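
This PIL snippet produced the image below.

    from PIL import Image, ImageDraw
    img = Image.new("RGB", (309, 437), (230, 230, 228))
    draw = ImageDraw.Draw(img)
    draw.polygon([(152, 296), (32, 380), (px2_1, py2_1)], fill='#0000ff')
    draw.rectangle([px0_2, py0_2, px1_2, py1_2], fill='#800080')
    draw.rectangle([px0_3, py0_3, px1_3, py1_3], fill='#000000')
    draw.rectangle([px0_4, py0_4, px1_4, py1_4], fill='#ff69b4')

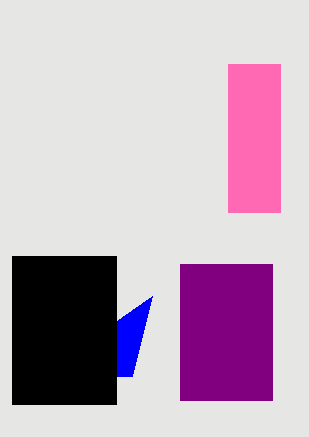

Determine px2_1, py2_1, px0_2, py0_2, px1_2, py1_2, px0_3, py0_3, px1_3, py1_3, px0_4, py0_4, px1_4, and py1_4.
px2_1 = 132, py2_1 = 376, px0_2 = 180, py0_2 = 264, px1_2 = 272, py1_2 = 400, px0_3 = 12, py0_3 = 256, px1_3 = 116, py1_3 = 404, px0_4 = 228, py0_4 = 64, px1_4 = 280, py1_4 = 212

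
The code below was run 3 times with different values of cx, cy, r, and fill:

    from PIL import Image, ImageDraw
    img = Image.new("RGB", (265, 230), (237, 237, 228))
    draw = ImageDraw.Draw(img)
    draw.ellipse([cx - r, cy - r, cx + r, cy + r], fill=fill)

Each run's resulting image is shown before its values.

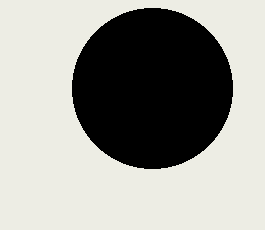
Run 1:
cx = 152; cy = 88; r = 80; fill = 'black'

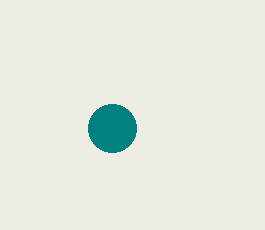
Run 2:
cx = 112
cy = 128
r = 24
fill = 'teal'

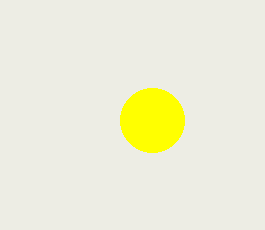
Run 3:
cx = 152
cy = 120
r = 32
fill = 'yellow'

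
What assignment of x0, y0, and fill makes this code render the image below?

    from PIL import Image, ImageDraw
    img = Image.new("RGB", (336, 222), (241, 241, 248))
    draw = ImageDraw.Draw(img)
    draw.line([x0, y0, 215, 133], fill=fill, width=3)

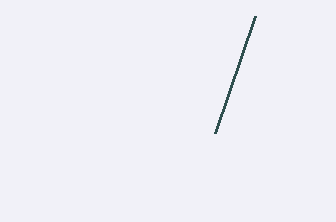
x0 = 255; y0 = 16; fill = 'darkslategray'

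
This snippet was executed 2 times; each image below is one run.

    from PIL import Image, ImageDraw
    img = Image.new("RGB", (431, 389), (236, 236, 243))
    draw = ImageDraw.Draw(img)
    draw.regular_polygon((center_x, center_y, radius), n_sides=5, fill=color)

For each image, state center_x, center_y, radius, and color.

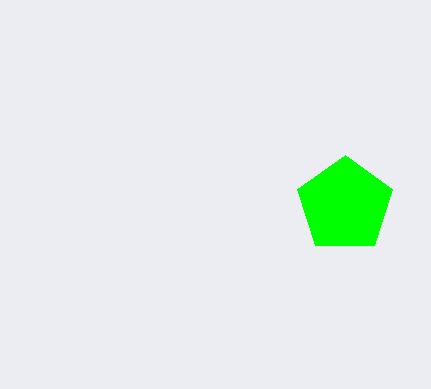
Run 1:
center_x = 345, center_y = 205, radius = 50, color = 'lime'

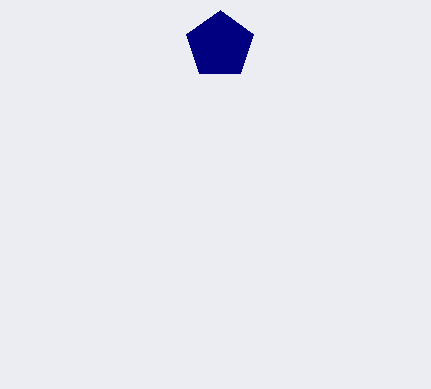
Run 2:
center_x = 220
center_y = 45
radius = 35
color = 'navy'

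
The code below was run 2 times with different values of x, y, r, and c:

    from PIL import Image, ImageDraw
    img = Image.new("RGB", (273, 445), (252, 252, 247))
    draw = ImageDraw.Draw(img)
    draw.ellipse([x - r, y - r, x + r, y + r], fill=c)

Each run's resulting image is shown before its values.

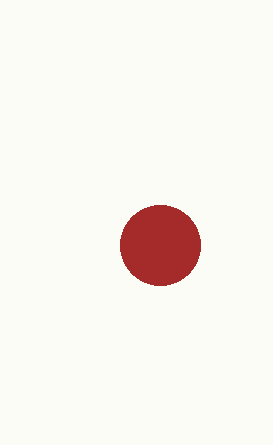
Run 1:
x = 160
y = 245
r = 40
c = 'brown'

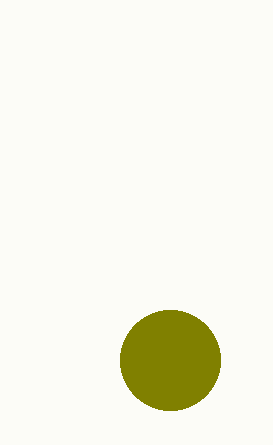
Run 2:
x = 170, y = 360, r = 50, c = 'olive'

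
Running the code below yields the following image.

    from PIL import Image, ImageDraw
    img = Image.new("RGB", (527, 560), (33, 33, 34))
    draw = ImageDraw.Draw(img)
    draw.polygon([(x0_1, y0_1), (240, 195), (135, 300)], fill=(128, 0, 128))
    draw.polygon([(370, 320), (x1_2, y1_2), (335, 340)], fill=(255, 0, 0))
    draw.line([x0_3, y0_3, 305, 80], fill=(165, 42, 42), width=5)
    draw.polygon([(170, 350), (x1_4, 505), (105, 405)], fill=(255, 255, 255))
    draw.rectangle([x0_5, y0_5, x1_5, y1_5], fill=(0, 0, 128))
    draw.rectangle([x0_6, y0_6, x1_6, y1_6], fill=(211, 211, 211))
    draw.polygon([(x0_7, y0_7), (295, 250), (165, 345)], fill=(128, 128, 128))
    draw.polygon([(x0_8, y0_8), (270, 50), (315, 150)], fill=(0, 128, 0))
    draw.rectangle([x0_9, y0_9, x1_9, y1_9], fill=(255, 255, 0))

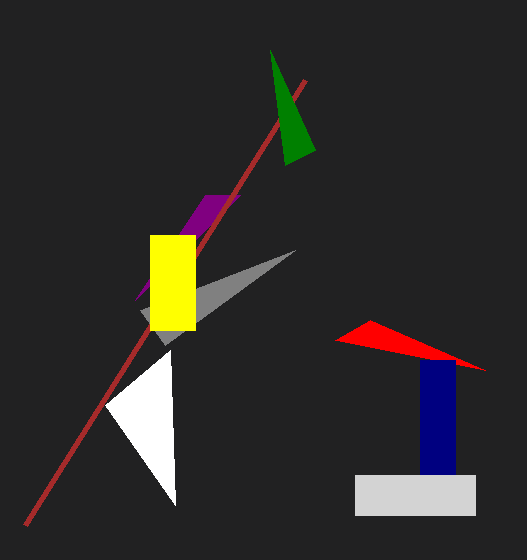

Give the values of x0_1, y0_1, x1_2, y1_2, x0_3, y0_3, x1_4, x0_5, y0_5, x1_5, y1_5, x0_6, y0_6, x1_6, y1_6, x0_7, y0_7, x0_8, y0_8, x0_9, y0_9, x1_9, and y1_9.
x0_1 = 205
y0_1 = 195
x1_2 = 485
y1_2 = 370
x0_3 = 25
y0_3 = 525
x1_4 = 175
x0_5 = 420
y0_5 = 360
x1_5 = 455
y1_5 = 475
x0_6 = 355
y0_6 = 475
x1_6 = 475
y1_6 = 515
x0_7 = 140
y0_7 = 310
x0_8 = 285
y0_8 = 165
x0_9 = 150
y0_9 = 235
x1_9 = 195
y1_9 = 330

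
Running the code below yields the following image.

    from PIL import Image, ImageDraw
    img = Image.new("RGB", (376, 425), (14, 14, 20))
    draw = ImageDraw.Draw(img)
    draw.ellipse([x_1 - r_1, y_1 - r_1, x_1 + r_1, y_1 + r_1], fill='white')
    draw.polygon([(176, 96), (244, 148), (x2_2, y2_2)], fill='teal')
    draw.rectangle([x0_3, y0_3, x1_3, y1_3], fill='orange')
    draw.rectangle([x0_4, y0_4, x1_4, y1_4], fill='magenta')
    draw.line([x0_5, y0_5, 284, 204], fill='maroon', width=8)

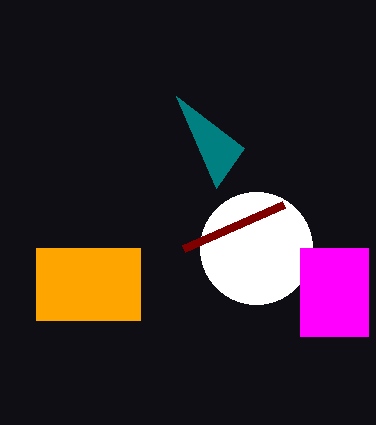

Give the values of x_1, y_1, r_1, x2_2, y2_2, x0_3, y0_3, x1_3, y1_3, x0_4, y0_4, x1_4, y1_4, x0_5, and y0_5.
x_1 = 256, y_1 = 248, r_1 = 56, x2_2 = 216, y2_2 = 188, x0_3 = 36, y0_3 = 248, x1_3 = 140, y1_3 = 320, x0_4 = 300, y0_4 = 248, x1_4 = 368, y1_4 = 336, x0_5 = 184, y0_5 = 248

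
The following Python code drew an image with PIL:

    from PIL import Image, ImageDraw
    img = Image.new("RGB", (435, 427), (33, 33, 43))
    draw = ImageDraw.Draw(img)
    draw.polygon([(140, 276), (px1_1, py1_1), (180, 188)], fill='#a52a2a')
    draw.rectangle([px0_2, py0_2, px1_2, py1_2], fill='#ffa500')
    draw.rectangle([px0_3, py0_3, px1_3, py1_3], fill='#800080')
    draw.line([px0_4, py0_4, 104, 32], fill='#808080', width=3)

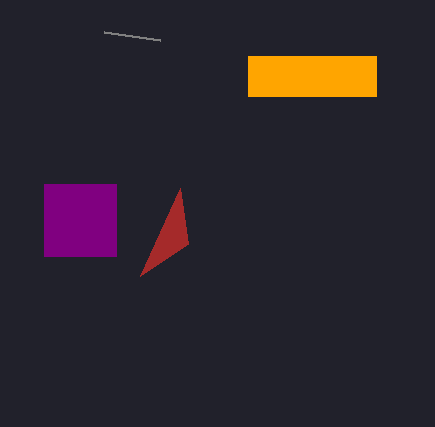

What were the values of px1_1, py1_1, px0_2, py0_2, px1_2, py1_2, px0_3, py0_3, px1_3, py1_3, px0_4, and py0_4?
px1_1 = 188
py1_1 = 244
px0_2 = 248
py0_2 = 56
px1_2 = 376
py1_2 = 96
px0_3 = 44
py0_3 = 184
px1_3 = 116
py1_3 = 256
px0_4 = 160
py0_4 = 40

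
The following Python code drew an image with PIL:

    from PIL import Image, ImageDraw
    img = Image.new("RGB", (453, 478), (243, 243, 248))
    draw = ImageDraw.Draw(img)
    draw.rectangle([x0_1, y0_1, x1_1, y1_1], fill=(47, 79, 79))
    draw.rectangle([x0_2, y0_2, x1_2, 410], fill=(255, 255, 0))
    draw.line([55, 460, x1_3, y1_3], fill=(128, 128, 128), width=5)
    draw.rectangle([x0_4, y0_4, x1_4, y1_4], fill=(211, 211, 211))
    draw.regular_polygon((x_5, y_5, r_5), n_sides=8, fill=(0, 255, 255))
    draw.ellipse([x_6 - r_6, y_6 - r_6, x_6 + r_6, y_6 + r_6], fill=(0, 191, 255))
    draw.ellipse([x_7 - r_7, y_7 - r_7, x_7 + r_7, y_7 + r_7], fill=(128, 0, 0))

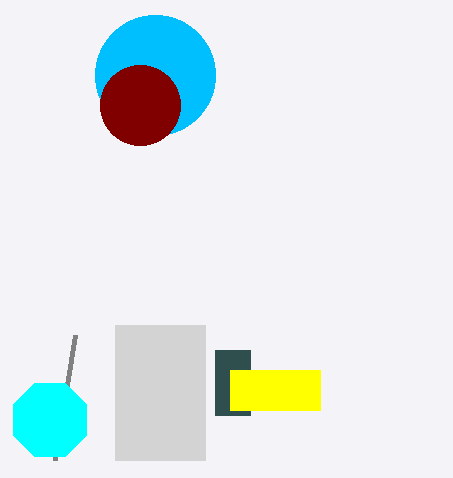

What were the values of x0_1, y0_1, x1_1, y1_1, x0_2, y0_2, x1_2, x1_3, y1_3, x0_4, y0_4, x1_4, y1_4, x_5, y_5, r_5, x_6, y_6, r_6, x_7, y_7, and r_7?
x0_1 = 215
y0_1 = 350
x1_1 = 250
y1_1 = 415
x0_2 = 230
y0_2 = 370
x1_2 = 320
x1_3 = 75
y1_3 = 335
x0_4 = 115
y0_4 = 325
x1_4 = 205
y1_4 = 460
x_5 = 50
y_5 = 420
r_5 = 40
x_6 = 155
y_6 = 75
r_6 = 60
x_7 = 140
y_7 = 105
r_7 = 40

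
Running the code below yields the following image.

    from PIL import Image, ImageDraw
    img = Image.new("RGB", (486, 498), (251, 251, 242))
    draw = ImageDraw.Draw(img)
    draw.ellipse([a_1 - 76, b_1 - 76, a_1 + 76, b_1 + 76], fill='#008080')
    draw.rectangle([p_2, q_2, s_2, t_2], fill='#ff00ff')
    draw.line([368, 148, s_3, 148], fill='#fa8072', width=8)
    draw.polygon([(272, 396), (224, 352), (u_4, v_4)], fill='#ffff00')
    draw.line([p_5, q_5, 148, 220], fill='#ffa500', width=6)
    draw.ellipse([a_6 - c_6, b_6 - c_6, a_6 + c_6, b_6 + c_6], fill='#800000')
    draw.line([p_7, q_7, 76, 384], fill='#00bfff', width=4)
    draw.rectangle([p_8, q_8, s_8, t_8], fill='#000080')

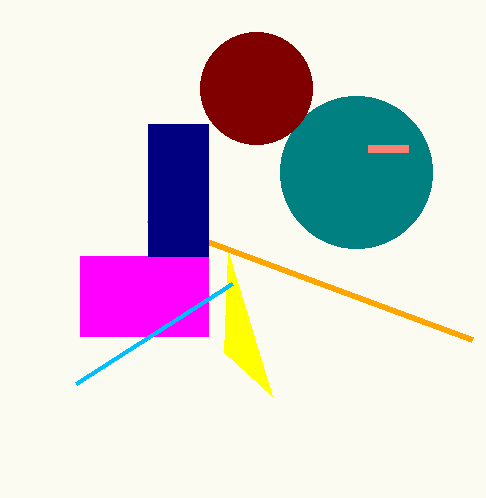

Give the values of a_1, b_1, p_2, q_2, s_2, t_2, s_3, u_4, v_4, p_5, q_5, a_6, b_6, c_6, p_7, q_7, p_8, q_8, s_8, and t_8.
a_1 = 356; b_1 = 172; p_2 = 80; q_2 = 256; s_2 = 208; t_2 = 336; s_3 = 408; u_4 = 228; v_4 = 252; p_5 = 472; q_5 = 340; a_6 = 256; b_6 = 88; c_6 = 56; p_7 = 232; q_7 = 284; p_8 = 148; q_8 = 124; s_8 = 208; t_8 = 256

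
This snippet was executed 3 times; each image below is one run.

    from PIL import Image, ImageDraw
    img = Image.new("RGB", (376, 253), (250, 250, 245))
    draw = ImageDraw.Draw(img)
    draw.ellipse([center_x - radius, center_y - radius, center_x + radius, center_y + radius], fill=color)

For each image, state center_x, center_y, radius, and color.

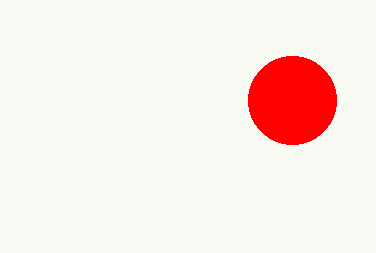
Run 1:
center_x = 292; center_y = 100; radius = 44; color = 'red'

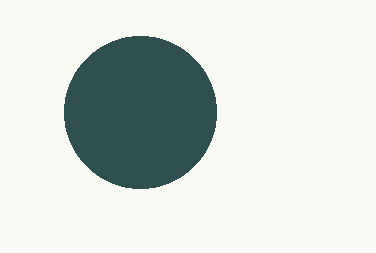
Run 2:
center_x = 140
center_y = 112
radius = 76
color = 'darkslategray'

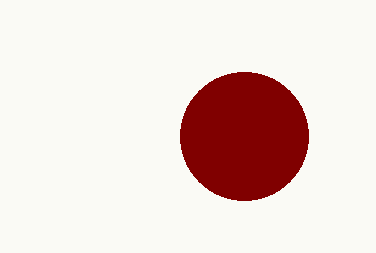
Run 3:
center_x = 244; center_y = 136; radius = 64; color = 'maroon'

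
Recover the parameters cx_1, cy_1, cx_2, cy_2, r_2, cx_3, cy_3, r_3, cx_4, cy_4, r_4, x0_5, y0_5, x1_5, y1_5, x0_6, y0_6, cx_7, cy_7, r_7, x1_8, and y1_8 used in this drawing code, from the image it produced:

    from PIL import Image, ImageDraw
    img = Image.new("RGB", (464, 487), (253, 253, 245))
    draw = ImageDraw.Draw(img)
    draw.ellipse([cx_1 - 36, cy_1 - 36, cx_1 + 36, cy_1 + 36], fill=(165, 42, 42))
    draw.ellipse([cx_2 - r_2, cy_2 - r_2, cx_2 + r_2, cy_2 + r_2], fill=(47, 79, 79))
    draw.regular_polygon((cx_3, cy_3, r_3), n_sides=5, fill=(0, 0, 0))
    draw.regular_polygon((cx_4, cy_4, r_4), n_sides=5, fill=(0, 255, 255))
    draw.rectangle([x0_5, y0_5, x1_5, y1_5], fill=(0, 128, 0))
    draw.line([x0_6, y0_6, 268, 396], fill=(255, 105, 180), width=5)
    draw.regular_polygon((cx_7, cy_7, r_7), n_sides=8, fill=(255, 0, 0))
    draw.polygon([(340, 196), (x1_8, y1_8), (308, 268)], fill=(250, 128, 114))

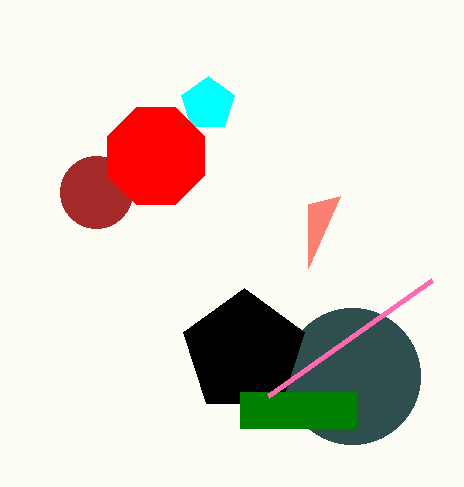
cx_1 = 96; cy_1 = 192; cx_2 = 352; cy_2 = 376; r_2 = 68; cx_3 = 244; cy_3 = 352; r_3 = 64; cx_4 = 208; cy_4 = 104; r_4 = 28; x0_5 = 240; y0_5 = 392; x1_5 = 356; y1_5 = 428; x0_6 = 432; y0_6 = 280; cx_7 = 156; cy_7 = 156; r_7 = 52; x1_8 = 308; y1_8 = 204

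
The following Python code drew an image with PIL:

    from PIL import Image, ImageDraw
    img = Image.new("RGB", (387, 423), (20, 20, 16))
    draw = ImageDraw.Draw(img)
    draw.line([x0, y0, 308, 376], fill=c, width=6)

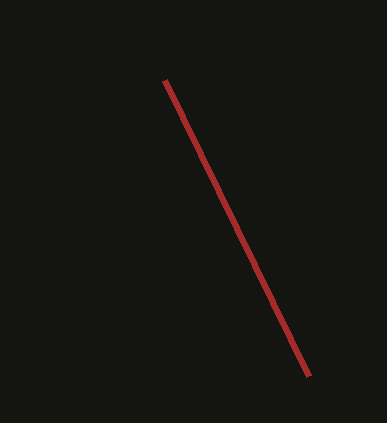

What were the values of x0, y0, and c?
x0 = 164
y0 = 80
c = 'brown'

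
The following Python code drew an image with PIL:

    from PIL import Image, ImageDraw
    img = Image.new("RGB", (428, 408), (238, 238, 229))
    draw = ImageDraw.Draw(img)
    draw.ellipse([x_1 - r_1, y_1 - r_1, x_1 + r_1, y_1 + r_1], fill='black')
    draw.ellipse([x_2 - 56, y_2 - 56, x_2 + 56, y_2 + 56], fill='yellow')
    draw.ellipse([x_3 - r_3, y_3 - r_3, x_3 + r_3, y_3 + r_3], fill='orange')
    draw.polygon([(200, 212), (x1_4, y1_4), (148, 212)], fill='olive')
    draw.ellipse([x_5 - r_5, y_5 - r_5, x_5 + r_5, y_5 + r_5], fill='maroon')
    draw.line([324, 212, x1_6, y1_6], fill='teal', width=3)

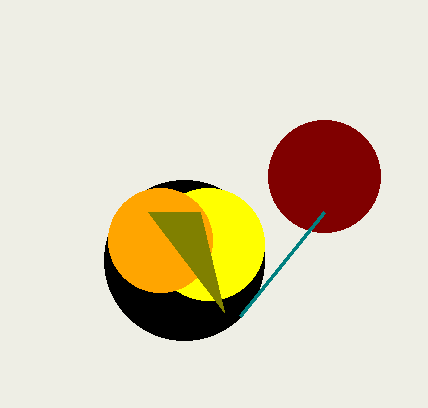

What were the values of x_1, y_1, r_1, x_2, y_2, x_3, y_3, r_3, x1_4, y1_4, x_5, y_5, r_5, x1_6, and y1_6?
x_1 = 184
y_1 = 260
r_1 = 80
x_2 = 208
y_2 = 244
x_3 = 160
y_3 = 240
r_3 = 52
x1_4 = 224
y1_4 = 312
x_5 = 324
y_5 = 176
r_5 = 56
x1_6 = 240
y1_6 = 316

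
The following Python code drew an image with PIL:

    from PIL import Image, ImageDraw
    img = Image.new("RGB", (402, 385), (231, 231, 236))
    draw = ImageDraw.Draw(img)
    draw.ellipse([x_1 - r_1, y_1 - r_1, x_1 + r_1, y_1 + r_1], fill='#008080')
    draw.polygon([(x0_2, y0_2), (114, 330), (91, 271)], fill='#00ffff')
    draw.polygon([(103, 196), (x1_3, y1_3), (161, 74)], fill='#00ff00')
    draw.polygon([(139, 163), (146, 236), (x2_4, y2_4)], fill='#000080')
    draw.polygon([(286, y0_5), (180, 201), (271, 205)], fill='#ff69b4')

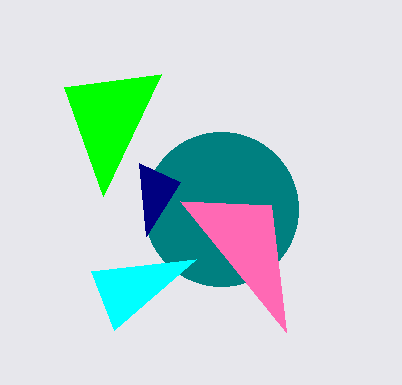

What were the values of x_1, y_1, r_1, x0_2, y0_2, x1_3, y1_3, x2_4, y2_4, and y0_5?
x_1 = 221, y_1 = 209, r_1 = 77, x0_2 = 196, y0_2 = 259, x1_3 = 64, y1_3 = 87, x2_4 = 180, y2_4 = 182, y0_5 = 332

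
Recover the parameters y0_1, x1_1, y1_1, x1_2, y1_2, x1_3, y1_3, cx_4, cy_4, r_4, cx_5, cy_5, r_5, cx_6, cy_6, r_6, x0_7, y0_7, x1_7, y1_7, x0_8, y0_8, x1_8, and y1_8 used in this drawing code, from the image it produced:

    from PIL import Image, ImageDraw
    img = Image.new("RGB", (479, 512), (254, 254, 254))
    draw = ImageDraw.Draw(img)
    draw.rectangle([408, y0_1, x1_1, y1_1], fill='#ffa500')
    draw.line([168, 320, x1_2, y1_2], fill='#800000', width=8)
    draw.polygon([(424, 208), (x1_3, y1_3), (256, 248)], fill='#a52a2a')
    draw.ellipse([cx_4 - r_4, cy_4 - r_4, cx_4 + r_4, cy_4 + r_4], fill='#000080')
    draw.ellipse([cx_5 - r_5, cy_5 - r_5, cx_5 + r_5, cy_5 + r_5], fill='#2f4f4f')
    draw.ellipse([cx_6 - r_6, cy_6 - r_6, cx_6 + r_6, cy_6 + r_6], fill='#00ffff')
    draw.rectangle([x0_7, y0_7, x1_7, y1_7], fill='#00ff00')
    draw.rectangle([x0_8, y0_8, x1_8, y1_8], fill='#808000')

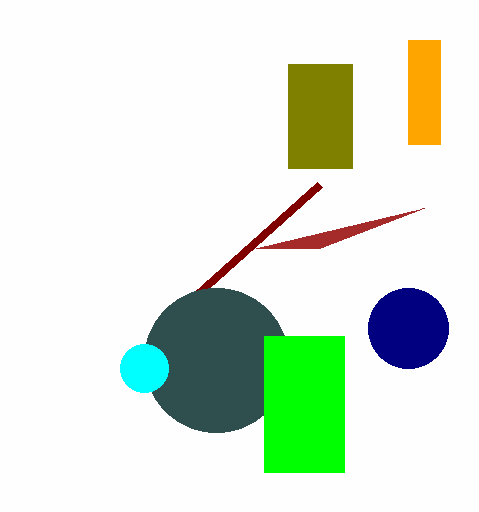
y0_1 = 40, x1_1 = 440, y1_1 = 144, x1_2 = 320, y1_2 = 184, x1_3 = 320, y1_3 = 248, cx_4 = 408, cy_4 = 328, r_4 = 40, cx_5 = 216, cy_5 = 360, r_5 = 72, cx_6 = 144, cy_6 = 368, r_6 = 24, x0_7 = 264, y0_7 = 336, x1_7 = 344, y1_7 = 472, x0_8 = 288, y0_8 = 64, x1_8 = 352, y1_8 = 168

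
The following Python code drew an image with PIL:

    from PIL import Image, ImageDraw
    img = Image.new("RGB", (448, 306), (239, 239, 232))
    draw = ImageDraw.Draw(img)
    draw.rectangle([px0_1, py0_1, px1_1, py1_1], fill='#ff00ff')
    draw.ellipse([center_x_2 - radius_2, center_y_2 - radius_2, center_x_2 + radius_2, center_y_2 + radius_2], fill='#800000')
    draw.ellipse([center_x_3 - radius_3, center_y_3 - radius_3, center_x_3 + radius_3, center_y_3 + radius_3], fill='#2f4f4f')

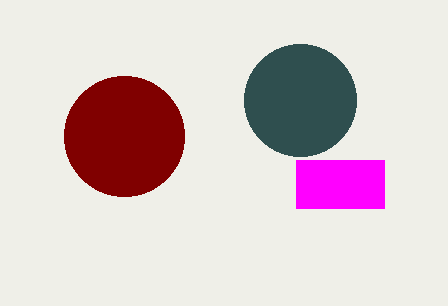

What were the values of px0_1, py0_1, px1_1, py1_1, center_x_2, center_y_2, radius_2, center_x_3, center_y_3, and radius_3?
px0_1 = 296; py0_1 = 160; px1_1 = 384; py1_1 = 208; center_x_2 = 124; center_y_2 = 136; radius_2 = 60; center_x_3 = 300; center_y_3 = 100; radius_3 = 56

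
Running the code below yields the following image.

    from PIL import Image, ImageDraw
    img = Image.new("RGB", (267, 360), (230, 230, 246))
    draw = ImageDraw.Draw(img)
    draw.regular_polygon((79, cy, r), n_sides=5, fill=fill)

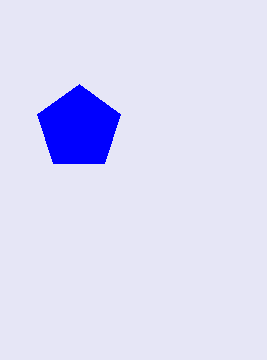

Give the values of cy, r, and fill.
cy = 128; r = 44; fill = 'blue'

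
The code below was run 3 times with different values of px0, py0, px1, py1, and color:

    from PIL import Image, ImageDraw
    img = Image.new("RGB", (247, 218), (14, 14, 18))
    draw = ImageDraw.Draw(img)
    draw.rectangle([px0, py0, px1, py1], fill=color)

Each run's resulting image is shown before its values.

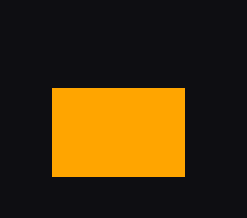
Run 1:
px0 = 52, py0 = 88, px1 = 184, py1 = 176, color = 'orange'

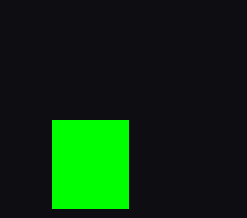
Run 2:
px0 = 52; py0 = 120; px1 = 128; py1 = 208; color = 'lime'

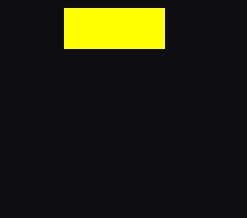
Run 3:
px0 = 64, py0 = 8, px1 = 164, py1 = 48, color = 'yellow'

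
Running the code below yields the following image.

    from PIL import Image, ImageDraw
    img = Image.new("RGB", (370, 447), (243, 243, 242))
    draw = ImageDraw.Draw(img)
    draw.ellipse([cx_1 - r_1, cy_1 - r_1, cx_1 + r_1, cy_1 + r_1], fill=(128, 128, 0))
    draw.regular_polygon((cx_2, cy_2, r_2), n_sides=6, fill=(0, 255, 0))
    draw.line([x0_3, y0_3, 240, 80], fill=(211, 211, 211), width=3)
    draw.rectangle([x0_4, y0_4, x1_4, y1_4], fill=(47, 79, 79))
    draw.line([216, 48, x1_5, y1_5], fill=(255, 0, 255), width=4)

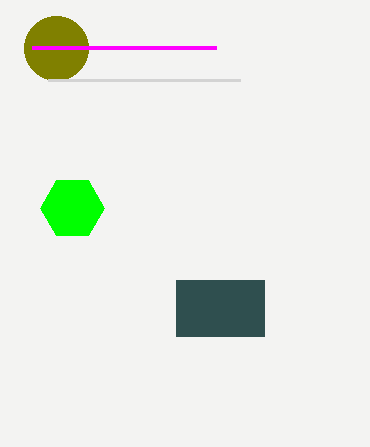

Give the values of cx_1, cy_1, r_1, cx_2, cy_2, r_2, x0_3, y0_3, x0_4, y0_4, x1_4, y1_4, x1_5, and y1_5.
cx_1 = 56
cy_1 = 48
r_1 = 32
cx_2 = 72
cy_2 = 208
r_2 = 32
x0_3 = 48
y0_3 = 80
x0_4 = 176
y0_4 = 280
x1_4 = 264
y1_4 = 336
x1_5 = 32
y1_5 = 48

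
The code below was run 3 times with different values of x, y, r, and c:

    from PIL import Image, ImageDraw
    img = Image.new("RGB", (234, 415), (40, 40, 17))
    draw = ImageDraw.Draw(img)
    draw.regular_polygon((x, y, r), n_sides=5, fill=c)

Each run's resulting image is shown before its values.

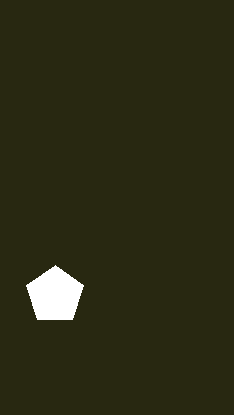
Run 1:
x = 55
y = 295
r = 30
c = 'white'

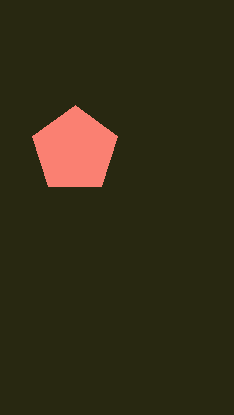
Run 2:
x = 75, y = 150, r = 45, c = 'salmon'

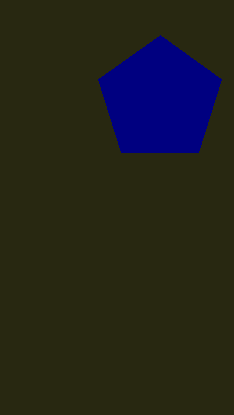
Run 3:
x = 160, y = 100, r = 65, c = 'navy'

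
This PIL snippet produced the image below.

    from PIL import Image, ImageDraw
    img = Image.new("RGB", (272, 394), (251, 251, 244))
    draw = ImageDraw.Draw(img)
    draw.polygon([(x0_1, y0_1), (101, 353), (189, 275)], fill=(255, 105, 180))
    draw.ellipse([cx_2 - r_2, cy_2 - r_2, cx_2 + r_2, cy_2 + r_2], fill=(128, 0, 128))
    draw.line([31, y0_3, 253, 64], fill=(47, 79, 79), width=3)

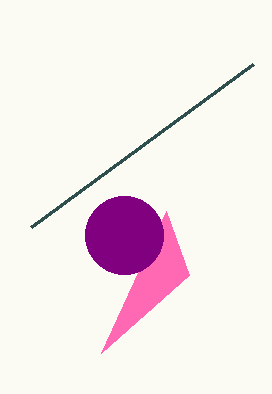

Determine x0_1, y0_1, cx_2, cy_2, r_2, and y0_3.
x0_1 = 166, y0_1 = 211, cx_2 = 124, cy_2 = 235, r_2 = 39, y0_3 = 227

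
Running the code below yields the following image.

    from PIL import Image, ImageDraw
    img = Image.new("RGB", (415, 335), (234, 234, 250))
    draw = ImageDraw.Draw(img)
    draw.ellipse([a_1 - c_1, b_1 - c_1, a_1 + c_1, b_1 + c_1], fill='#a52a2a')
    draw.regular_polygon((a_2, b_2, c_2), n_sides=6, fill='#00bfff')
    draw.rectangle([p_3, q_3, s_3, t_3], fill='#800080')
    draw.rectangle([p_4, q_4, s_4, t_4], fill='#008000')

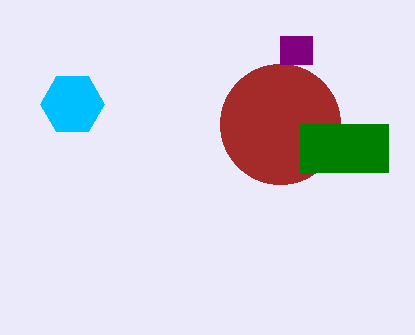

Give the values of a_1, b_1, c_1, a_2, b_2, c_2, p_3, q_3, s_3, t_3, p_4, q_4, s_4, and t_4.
a_1 = 280; b_1 = 124; c_1 = 60; a_2 = 72; b_2 = 104; c_2 = 32; p_3 = 280; q_3 = 36; s_3 = 312; t_3 = 64; p_4 = 300; q_4 = 124; s_4 = 388; t_4 = 172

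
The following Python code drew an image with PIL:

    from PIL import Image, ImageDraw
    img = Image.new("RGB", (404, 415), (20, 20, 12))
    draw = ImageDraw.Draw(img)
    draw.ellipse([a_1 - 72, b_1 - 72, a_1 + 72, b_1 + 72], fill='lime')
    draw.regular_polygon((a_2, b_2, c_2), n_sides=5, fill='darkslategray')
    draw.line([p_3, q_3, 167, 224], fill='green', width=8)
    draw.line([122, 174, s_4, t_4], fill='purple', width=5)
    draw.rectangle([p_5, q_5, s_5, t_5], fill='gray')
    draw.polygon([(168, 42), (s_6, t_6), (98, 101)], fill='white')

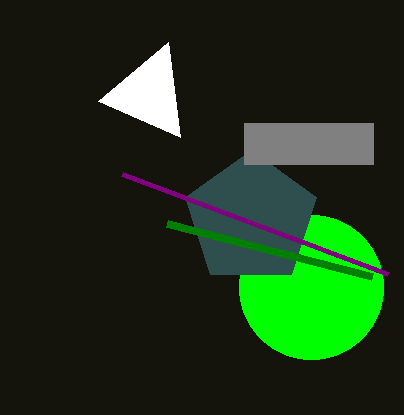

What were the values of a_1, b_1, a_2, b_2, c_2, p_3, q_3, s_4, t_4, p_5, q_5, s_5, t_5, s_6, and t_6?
a_1 = 311
b_1 = 287
a_2 = 251
b_2 = 219
c_2 = 69
p_3 = 372
q_3 = 277
s_4 = 388
t_4 = 274
p_5 = 244
q_5 = 123
s_5 = 373
t_5 = 164
s_6 = 180
t_6 = 137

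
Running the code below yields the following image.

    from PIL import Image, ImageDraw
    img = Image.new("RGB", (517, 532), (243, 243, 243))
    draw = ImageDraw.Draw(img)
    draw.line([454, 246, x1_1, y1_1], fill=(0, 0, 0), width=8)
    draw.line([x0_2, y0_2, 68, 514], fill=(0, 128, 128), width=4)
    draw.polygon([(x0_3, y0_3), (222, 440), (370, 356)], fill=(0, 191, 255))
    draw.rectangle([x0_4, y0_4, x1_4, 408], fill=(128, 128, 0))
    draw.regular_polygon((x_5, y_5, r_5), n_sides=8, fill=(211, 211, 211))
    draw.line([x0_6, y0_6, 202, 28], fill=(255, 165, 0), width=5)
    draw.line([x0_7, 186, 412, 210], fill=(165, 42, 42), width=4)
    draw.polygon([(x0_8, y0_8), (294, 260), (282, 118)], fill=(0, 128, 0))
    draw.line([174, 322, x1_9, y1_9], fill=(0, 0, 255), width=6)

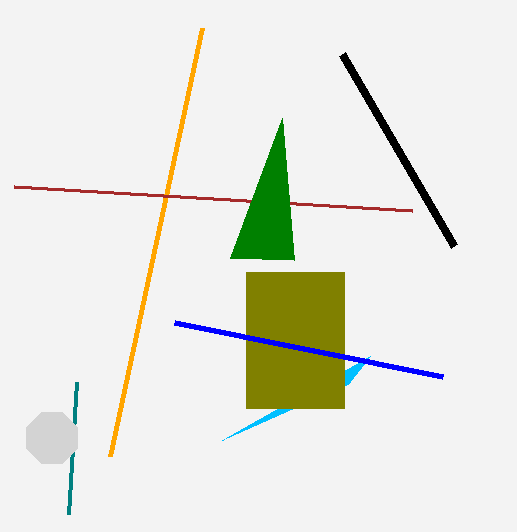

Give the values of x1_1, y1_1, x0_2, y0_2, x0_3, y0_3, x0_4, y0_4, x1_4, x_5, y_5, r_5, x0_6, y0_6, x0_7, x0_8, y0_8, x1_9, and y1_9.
x1_1 = 342
y1_1 = 54
x0_2 = 76
y0_2 = 382
x0_3 = 348
y0_3 = 384
x0_4 = 246
y0_4 = 272
x1_4 = 344
x_5 = 52
y_5 = 438
r_5 = 28
x0_6 = 110
y0_6 = 456
x0_7 = 14
x0_8 = 230
y0_8 = 258
x1_9 = 442
y1_9 = 376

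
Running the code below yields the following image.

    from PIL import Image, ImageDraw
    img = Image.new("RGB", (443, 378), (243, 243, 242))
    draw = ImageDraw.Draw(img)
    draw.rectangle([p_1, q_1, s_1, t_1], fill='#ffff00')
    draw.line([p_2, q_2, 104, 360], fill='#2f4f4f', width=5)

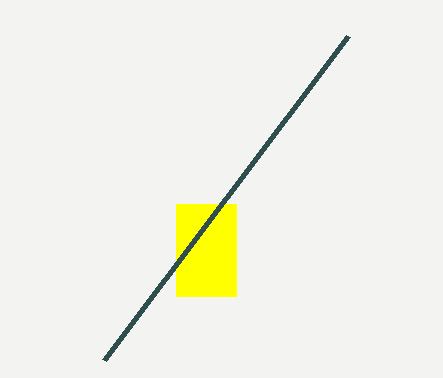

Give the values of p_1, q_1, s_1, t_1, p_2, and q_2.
p_1 = 176
q_1 = 204
s_1 = 236
t_1 = 296
p_2 = 348
q_2 = 36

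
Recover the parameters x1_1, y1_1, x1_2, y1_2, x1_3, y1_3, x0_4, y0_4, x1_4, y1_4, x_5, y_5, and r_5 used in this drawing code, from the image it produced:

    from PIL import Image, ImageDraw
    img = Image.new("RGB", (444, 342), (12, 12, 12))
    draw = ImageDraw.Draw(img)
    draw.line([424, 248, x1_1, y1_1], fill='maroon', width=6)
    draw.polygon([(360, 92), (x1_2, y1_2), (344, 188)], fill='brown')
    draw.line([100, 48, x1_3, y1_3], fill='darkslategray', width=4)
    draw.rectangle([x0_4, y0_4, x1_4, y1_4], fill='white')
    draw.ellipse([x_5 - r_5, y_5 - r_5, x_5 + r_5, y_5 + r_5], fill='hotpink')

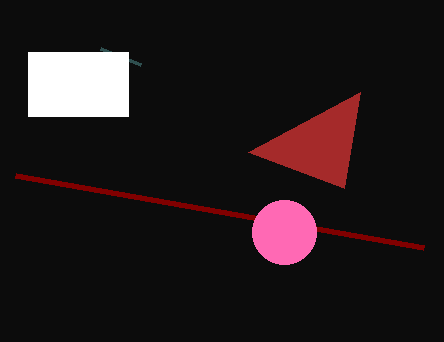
x1_1 = 16
y1_1 = 176
x1_2 = 248
y1_2 = 152
x1_3 = 140
y1_3 = 64
x0_4 = 28
y0_4 = 52
x1_4 = 128
y1_4 = 116
x_5 = 284
y_5 = 232
r_5 = 32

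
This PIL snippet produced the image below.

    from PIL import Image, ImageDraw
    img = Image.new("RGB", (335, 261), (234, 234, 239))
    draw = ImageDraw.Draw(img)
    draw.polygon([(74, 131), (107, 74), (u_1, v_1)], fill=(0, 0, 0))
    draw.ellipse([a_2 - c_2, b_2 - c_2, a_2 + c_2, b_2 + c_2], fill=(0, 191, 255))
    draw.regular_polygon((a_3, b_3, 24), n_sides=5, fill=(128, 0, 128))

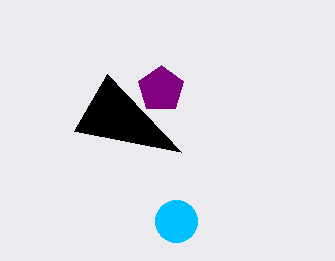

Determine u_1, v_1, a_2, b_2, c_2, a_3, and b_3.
u_1 = 181; v_1 = 152; a_2 = 176; b_2 = 221; c_2 = 21; a_3 = 161; b_3 = 89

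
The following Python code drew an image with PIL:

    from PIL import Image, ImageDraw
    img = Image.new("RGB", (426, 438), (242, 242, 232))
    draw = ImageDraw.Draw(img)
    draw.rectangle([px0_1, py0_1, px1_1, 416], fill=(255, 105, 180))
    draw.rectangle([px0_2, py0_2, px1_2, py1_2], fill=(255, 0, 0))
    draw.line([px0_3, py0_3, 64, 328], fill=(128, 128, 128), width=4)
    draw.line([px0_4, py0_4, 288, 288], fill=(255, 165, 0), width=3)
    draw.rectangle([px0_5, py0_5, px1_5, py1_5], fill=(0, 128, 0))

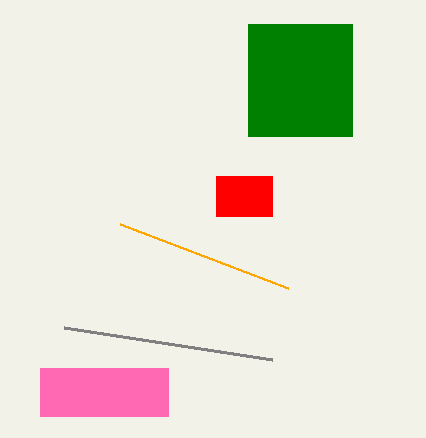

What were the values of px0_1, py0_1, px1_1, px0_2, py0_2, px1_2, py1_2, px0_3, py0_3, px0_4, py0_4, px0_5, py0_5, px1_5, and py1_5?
px0_1 = 40
py0_1 = 368
px1_1 = 168
px0_2 = 216
py0_2 = 176
px1_2 = 272
py1_2 = 216
px0_3 = 272
py0_3 = 360
px0_4 = 120
py0_4 = 224
px0_5 = 248
py0_5 = 24
px1_5 = 352
py1_5 = 136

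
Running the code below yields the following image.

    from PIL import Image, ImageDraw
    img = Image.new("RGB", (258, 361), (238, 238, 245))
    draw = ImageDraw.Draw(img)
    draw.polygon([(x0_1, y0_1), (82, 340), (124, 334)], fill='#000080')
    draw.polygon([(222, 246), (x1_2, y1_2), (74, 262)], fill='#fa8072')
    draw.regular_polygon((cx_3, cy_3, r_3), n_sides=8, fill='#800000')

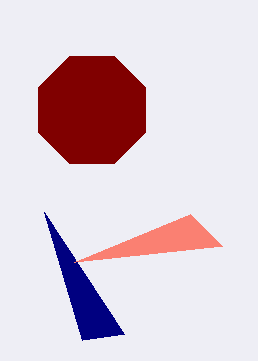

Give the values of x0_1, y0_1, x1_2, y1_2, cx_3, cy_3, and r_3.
x0_1 = 44
y0_1 = 212
x1_2 = 190
y1_2 = 214
cx_3 = 92
cy_3 = 110
r_3 = 58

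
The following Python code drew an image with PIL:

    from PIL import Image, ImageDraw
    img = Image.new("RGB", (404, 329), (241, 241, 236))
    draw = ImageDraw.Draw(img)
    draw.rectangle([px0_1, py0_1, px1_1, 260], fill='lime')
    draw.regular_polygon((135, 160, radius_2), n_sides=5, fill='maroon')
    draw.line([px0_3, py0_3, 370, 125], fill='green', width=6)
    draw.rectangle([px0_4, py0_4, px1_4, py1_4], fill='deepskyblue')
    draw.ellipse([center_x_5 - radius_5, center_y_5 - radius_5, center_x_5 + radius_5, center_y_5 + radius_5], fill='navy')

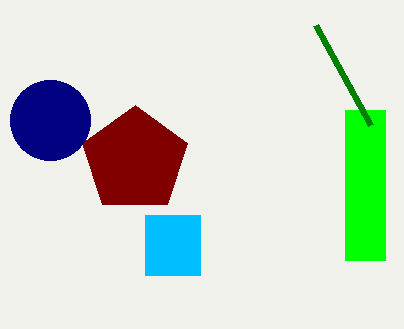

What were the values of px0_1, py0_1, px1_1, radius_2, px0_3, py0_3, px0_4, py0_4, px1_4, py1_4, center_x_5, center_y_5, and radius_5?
px0_1 = 345; py0_1 = 110; px1_1 = 385; radius_2 = 55; px0_3 = 315; py0_3 = 25; px0_4 = 145; py0_4 = 215; px1_4 = 200; py1_4 = 275; center_x_5 = 50; center_y_5 = 120; radius_5 = 40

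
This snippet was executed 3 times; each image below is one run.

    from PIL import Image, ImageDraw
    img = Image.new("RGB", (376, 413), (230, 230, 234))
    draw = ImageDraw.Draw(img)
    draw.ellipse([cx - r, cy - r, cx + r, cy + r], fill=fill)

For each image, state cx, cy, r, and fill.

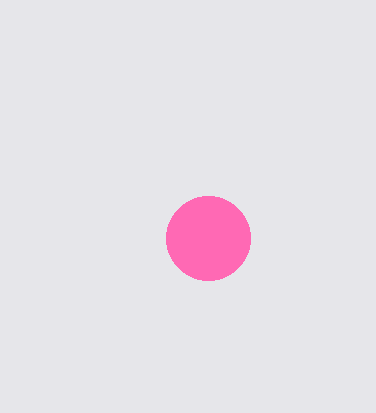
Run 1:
cx = 208
cy = 238
r = 42
fill = 'hotpink'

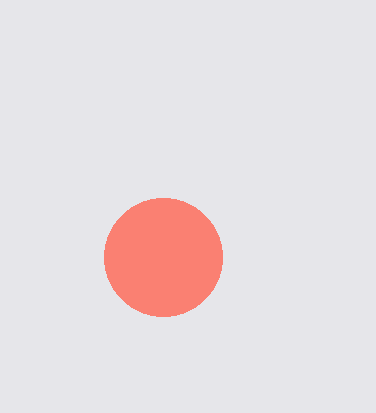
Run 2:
cx = 163, cy = 257, r = 59, fill = 'salmon'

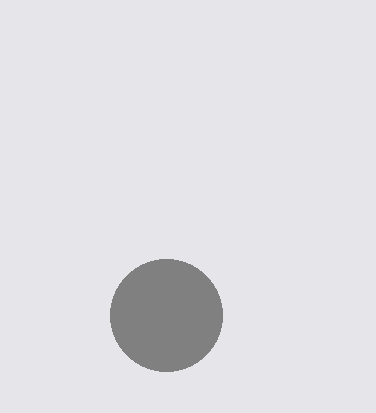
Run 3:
cx = 166, cy = 315, r = 56, fill = 'gray'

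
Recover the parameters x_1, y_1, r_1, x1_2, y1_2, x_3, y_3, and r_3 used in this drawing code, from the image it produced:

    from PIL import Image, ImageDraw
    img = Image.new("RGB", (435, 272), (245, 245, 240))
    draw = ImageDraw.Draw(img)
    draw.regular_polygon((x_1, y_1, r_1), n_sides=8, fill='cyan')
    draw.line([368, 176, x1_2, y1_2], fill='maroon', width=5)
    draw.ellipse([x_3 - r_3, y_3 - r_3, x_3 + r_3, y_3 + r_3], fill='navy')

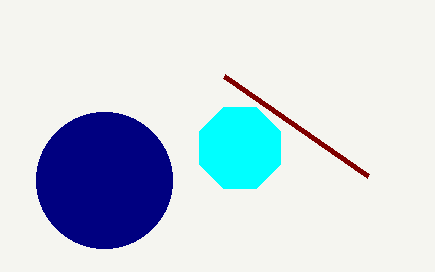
x_1 = 240; y_1 = 148; r_1 = 44; x1_2 = 224; y1_2 = 76; x_3 = 104; y_3 = 180; r_3 = 68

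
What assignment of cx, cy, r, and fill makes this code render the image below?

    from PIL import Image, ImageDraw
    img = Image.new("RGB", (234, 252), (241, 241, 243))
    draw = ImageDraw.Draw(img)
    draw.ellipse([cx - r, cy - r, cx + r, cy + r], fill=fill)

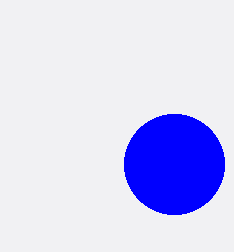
cx = 174, cy = 164, r = 50, fill = 'blue'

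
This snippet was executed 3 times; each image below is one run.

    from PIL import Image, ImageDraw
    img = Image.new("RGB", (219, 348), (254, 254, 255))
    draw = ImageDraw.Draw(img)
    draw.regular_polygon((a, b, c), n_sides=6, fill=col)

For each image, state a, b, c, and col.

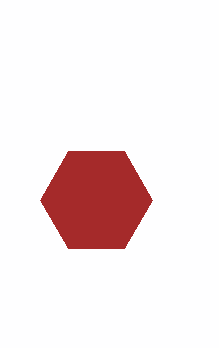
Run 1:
a = 96; b = 200; c = 56; col = 'brown'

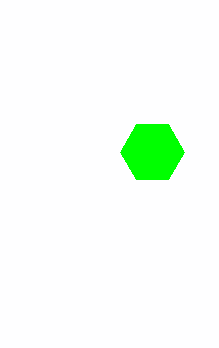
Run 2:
a = 152; b = 152; c = 32; col = 'lime'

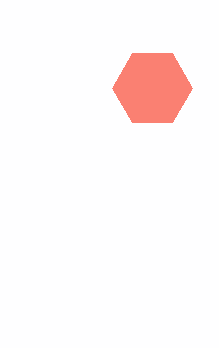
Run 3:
a = 152; b = 88; c = 40; col = 'salmon'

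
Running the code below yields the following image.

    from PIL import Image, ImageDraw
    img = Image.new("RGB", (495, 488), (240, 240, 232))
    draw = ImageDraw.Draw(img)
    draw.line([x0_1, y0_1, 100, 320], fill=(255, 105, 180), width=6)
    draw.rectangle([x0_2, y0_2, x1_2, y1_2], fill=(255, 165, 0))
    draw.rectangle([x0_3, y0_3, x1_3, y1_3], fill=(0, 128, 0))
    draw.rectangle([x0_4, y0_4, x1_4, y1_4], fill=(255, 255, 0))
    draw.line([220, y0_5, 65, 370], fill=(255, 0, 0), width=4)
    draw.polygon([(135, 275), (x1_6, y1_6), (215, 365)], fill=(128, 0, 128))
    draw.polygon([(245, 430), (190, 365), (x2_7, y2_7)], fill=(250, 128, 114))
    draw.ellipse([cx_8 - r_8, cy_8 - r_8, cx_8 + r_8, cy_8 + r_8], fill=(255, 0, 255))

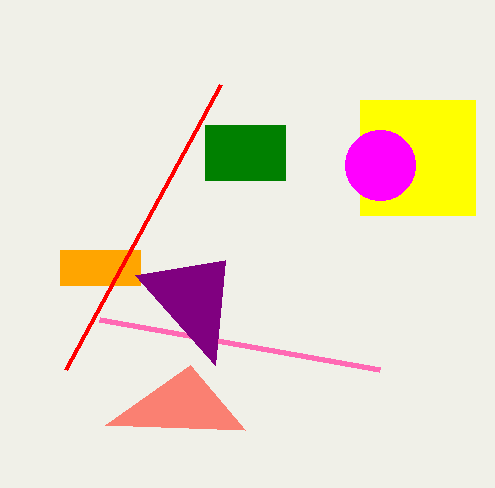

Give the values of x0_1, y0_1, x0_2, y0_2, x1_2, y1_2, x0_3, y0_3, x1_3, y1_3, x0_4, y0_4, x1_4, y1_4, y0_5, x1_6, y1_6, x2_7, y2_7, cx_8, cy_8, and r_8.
x0_1 = 380, y0_1 = 370, x0_2 = 60, y0_2 = 250, x1_2 = 140, y1_2 = 285, x0_3 = 205, y0_3 = 125, x1_3 = 285, y1_3 = 180, x0_4 = 360, y0_4 = 100, x1_4 = 475, y1_4 = 215, y0_5 = 85, x1_6 = 225, y1_6 = 260, x2_7 = 105, y2_7 = 425, cx_8 = 380, cy_8 = 165, r_8 = 35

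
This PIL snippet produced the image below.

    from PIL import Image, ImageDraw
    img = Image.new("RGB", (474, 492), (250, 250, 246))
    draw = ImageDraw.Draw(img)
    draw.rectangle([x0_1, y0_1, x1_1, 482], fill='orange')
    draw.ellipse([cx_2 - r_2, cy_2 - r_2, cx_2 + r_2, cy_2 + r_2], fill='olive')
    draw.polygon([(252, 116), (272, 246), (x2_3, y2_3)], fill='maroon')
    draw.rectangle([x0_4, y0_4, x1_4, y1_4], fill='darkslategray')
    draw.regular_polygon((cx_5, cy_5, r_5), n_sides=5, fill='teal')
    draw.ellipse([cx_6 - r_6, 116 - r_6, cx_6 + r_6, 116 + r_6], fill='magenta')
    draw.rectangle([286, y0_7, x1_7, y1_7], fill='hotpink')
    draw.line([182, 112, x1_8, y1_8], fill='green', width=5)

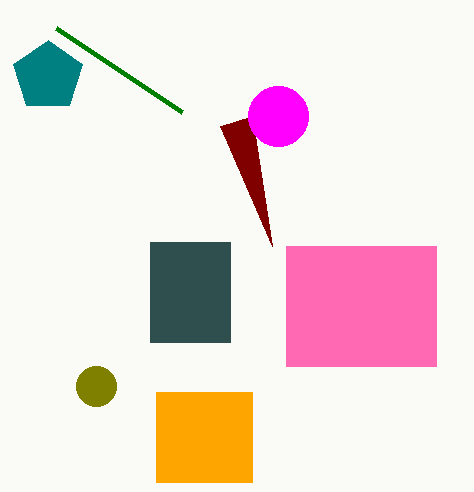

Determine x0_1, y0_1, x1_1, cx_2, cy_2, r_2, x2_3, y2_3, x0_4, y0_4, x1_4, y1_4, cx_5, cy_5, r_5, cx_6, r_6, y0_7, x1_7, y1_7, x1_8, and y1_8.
x0_1 = 156
y0_1 = 392
x1_1 = 252
cx_2 = 96
cy_2 = 386
r_2 = 20
x2_3 = 220
y2_3 = 126
x0_4 = 150
y0_4 = 242
x1_4 = 230
y1_4 = 342
cx_5 = 48
cy_5 = 76
r_5 = 36
cx_6 = 278
r_6 = 30
y0_7 = 246
x1_7 = 436
y1_7 = 366
x1_8 = 56
y1_8 = 28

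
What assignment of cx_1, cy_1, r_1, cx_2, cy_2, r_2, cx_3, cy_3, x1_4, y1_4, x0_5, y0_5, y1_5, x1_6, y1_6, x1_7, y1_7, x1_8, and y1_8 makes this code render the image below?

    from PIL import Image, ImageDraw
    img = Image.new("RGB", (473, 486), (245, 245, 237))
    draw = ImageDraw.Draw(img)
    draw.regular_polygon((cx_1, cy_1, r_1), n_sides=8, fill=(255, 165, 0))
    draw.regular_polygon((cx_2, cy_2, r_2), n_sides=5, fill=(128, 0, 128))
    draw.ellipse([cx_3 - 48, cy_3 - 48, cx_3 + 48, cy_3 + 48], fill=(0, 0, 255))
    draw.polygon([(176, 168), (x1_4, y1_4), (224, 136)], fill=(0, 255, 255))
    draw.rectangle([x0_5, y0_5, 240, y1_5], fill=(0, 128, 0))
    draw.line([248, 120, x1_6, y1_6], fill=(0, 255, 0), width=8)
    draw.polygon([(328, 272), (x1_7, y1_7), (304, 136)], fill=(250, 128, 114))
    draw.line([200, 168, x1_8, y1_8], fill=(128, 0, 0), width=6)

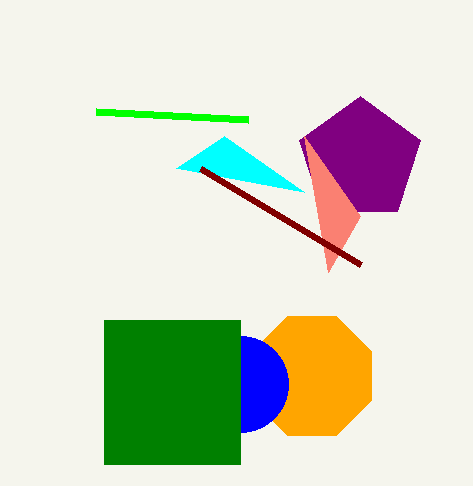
cx_1 = 312
cy_1 = 376
r_1 = 64
cx_2 = 360
cy_2 = 160
r_2 = 64
cx_3 = 240
cy_3 = 384
x1_4 = 304
y1_4 = 192
x0_5 = 104
y0_5 = 320
y1_5 = 464
x1_6 = 96
y1_6 = 112
x1_7 = 360
y1_7 = 216
x1_8 = 360
y1_8 = 264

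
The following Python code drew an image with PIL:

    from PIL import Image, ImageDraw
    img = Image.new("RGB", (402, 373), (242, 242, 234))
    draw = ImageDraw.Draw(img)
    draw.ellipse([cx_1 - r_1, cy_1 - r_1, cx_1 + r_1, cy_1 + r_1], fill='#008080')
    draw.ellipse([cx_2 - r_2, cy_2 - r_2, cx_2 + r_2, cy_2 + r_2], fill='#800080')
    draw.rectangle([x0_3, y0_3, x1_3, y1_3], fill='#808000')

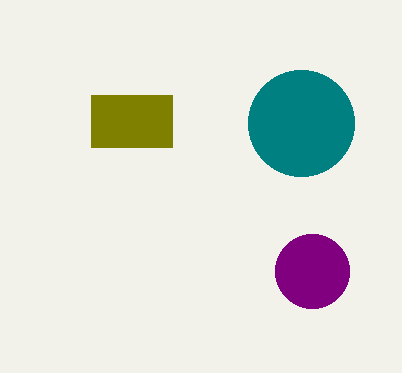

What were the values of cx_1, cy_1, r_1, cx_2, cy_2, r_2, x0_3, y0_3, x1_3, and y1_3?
cx_1 = 301
cy_1 = 123
r_1 = 53
cx_2 = 312
cy_2 = 271
r_2 = 37
x0_3 = 91
y0_3 = 95
x1_3 = 172
y1_3 = 147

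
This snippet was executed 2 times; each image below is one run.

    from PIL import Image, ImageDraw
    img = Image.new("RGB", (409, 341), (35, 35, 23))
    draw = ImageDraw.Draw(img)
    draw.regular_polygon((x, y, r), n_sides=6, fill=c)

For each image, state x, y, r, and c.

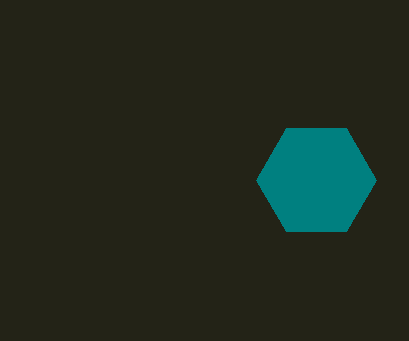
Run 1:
x = 316; y = 180; r = 60; c = 'teal'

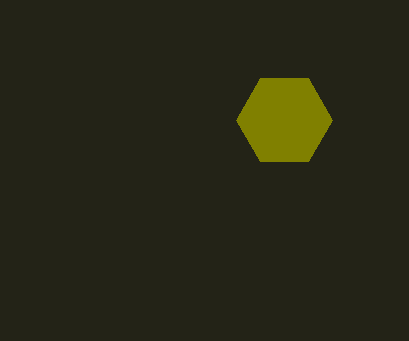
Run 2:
x = 284; y = 120; r = 48; c = 'olive'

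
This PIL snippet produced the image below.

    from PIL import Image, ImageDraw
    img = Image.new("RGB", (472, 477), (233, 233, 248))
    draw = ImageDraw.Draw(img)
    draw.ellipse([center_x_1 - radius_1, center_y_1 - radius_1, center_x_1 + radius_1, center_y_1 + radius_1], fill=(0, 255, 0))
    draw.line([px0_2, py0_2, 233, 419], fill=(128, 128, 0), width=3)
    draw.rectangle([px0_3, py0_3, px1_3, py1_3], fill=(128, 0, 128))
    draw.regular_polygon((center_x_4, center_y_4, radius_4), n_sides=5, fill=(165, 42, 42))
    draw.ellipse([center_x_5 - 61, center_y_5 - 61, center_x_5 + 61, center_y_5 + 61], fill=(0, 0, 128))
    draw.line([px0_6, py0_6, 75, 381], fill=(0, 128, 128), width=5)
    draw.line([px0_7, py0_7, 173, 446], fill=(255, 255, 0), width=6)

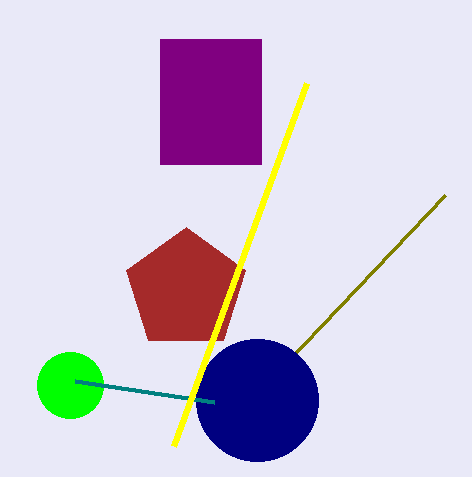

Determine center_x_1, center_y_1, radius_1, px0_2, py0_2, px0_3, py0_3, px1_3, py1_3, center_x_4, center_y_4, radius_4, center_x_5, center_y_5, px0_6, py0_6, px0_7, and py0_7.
center_x_1 = 70; center_y_1 = 385; radius_1 = 33; px0_2 = 445; py0_2 = 195; px0_3 = 160; py0_3 = 39; px1_3 = 261; py1_3 = 164; center_x_4 = 186; center_y_4 = 290; radius_4 = 63; center_x_5 = 257; center_y_5 = 400; px0_6 = 214; py0_6 = 402; px0_7 = 306; py0_7 = 83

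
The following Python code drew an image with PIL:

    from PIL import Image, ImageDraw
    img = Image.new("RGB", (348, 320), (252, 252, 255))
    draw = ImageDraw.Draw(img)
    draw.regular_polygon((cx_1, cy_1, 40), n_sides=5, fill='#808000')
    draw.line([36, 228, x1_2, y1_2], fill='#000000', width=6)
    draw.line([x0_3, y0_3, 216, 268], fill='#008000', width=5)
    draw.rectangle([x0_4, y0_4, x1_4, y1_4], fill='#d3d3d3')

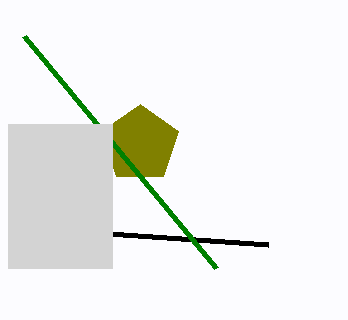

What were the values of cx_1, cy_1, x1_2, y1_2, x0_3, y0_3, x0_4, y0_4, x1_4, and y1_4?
cx_1 = 140, cy_1 = 144, x1_2 = 268, y1_2 = 244, x0_3 = 24, y0_3 = 36, x0_4 = 8, y0_4 = 124, x1_4 = 112, y1_4 = 268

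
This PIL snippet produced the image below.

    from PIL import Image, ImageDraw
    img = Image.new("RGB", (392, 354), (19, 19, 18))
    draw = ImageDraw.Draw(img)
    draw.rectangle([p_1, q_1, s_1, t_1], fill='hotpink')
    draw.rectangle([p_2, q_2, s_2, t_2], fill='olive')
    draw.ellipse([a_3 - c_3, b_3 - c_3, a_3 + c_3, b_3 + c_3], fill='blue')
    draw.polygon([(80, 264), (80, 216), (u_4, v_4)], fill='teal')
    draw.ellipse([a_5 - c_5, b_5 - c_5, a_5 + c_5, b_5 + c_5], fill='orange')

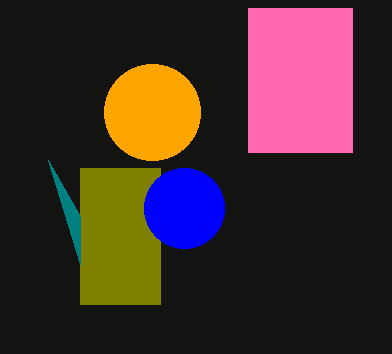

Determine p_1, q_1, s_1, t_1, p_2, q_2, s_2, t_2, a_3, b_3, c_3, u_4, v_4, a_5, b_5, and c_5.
p_1 = 248, q_1 = 8, s_1 = 352, t_1 = 152, p_2 = 80, q_2 = 168, s_2 = 160, t_2 = 304, a_3 = 184, b_3 = 208, c_3 = 40, u_4 = 48, v_4 = 160, a_5 = 152, b_5 = 112, c_5 = 48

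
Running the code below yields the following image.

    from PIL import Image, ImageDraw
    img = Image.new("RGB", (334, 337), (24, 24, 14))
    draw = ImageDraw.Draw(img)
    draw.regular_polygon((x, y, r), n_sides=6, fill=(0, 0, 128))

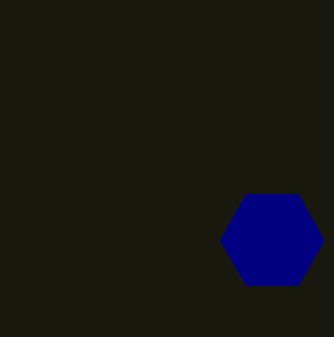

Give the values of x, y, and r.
x = 272; y = 240; r = 52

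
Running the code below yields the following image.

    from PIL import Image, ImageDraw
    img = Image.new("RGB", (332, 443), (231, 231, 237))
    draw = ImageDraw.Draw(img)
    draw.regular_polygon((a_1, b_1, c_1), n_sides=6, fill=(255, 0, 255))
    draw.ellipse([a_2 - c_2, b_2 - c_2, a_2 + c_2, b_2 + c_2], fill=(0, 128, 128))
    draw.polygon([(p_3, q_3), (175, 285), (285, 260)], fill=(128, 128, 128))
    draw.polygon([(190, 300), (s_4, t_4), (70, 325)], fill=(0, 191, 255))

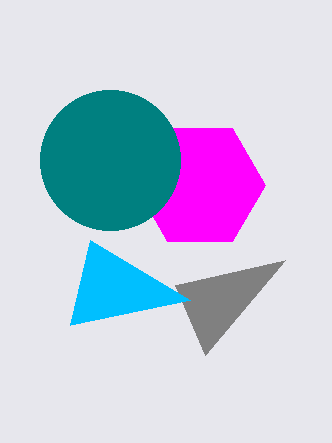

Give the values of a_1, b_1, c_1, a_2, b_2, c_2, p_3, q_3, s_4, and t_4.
a_1 = 200
b_1 = 185
c_1 = 65
a_2 = 110
b_2 = 160
c_2 = 70
p_3 = 205
q_3 = 355
s_4 = 90
t_4 = 240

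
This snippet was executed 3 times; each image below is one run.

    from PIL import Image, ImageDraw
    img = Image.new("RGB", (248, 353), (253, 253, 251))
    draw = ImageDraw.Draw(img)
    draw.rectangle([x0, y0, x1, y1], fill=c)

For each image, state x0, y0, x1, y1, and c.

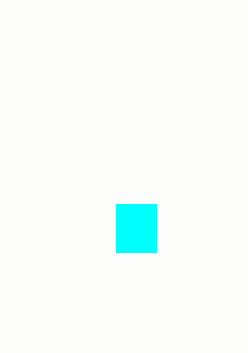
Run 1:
x0 = 116
y0 = 204
x1 = 156
y1 = 252
c = 'cyan'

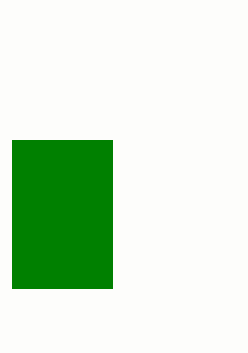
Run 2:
x0 = 12, y0 = 140, x1 = 112, y1 = 288, c = 'green'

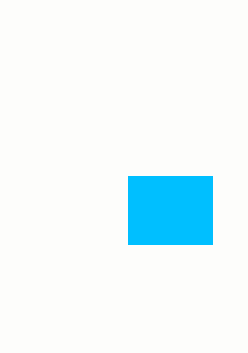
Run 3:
x0 = 128
y0 = 176
x1 = 212
y1 = 244
c = 'deepskyblue'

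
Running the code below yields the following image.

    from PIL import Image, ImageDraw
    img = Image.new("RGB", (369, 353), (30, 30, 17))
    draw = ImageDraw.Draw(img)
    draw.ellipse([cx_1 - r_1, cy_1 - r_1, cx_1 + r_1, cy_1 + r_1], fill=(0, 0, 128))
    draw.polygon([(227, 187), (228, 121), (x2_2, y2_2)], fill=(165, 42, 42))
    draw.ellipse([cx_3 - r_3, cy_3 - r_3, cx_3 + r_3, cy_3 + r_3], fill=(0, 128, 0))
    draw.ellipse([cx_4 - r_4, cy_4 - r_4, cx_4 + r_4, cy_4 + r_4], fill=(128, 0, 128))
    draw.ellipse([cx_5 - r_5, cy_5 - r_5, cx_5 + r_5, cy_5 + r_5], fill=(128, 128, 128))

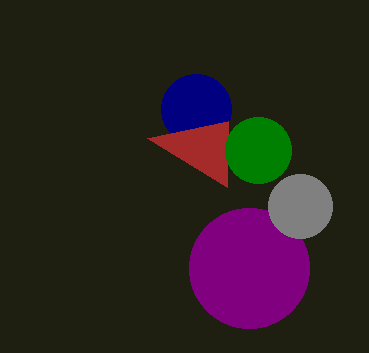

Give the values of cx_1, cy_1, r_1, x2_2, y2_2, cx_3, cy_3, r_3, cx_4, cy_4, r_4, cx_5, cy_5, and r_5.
cx_1 = 196; cy_1 = 109; r_1 = 35; x2_2 = 147; y2_2 = 138; cx_3 = 258; cy_3 = 150; r_3 = 33; cx_4 = 249; cy_4 = 268; r_4 = 60; cx_5 = 300; cy_5 = 206; r_5 = 32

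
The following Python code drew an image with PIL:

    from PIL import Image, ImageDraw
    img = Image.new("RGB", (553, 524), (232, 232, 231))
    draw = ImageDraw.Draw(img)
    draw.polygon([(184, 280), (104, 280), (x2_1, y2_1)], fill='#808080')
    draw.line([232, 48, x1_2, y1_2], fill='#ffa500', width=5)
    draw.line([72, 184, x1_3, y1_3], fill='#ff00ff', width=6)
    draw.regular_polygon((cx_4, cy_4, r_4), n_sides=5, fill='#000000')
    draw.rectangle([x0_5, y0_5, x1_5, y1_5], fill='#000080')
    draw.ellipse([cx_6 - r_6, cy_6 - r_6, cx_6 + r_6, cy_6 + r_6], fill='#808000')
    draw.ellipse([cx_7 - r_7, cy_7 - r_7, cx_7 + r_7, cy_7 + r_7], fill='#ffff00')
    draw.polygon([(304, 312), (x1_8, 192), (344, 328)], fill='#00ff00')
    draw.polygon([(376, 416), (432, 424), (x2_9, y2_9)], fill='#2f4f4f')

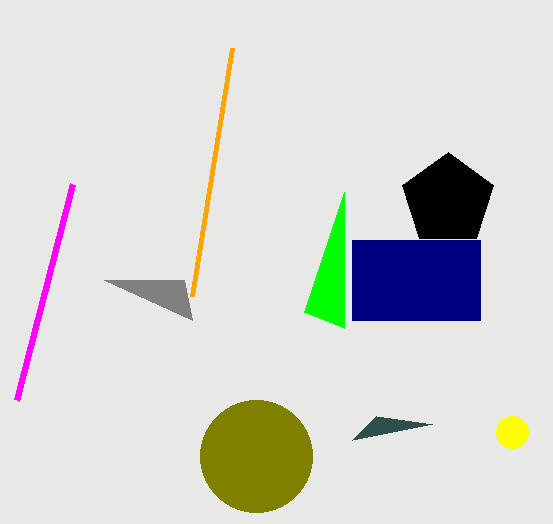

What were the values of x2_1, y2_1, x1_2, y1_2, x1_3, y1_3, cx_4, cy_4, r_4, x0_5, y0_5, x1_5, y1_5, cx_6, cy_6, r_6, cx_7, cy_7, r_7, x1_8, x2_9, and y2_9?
x2_1 = 192, y2_1 = 320, x1_2 = 192, y1_2 = 296, x1_3 = 16, y1_3 = 400, cx_4 = 448, cy_4 = 200, r_4 = 48, x0_5 = 352, y0_5 = 240, x1_5 = 480, y1_5 = 320, cx_6 = 256, cy_6 = 456, r_6 = 56, cx_7 = 512, cy_7 = 432, r_7 = 16, x1_8 = 344, x2_9 = 352, y2_9 = 440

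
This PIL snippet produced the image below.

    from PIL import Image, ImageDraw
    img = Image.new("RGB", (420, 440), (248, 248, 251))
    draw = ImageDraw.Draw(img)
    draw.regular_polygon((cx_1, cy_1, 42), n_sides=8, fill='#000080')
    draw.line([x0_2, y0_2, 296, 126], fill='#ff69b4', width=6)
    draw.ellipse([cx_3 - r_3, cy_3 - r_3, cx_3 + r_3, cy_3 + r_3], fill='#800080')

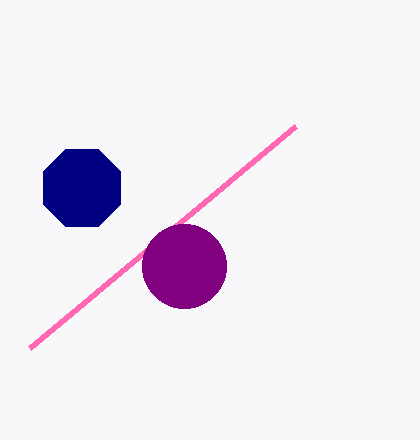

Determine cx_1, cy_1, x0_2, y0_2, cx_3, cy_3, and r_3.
cx_1 = 82
cy_1 = 188
x0_2 = 30
y0_2 = 348
cx_3 = 184
cy_3 = 266
r_3 = 42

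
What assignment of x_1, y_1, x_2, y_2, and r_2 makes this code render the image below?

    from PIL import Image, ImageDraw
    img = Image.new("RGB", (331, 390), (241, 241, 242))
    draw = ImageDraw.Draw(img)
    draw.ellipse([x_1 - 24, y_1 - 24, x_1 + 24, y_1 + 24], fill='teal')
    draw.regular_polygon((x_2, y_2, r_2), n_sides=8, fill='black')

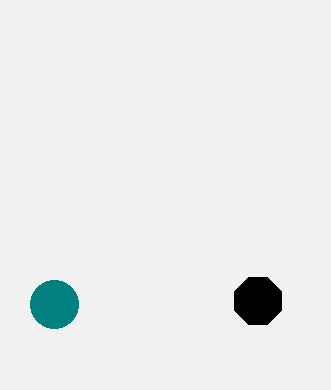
x_1 = 54, y_1 = 304, x_2 = 258, y_2 = 301, r_2 = 25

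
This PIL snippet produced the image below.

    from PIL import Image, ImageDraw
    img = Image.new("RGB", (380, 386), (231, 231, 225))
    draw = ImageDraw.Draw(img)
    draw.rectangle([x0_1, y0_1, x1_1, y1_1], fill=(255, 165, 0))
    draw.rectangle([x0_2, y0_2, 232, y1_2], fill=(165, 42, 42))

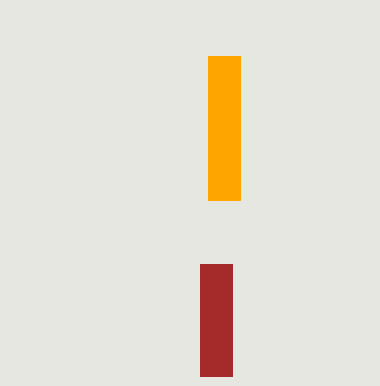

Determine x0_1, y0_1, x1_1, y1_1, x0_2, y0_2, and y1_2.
x0_1 = 208
y0_1 = 56
x1_1 = 240
y1_1 = 200
x0_2 = 200
y0_2 = 264
y1_2 = 376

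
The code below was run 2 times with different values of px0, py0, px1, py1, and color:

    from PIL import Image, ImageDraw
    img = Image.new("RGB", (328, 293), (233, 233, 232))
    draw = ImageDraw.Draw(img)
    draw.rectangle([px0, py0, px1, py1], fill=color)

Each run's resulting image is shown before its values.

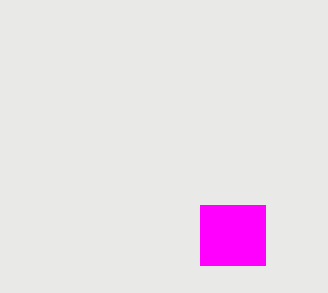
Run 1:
px0 = 200; py0 = 205; px1 = 265; py1 = 265; color = 'magenta'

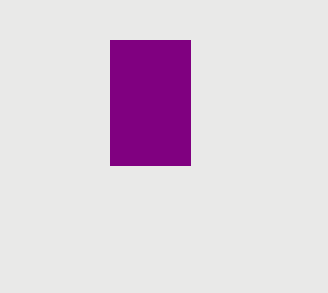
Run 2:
px0 = 110, py0 = 40, px1 = 190, py1 = 165, color = 'purple'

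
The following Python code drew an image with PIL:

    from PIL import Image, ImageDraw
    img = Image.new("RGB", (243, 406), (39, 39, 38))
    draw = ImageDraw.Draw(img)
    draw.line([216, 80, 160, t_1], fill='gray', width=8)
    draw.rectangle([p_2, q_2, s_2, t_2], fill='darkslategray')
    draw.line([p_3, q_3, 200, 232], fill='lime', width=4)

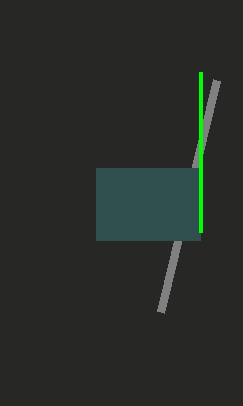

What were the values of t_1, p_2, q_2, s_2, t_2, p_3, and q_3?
t_1 = 312
p_2 = 96
q_2 = 168
s_2 = 200
t_2 = 240
p_3 = 200
q_3 = 72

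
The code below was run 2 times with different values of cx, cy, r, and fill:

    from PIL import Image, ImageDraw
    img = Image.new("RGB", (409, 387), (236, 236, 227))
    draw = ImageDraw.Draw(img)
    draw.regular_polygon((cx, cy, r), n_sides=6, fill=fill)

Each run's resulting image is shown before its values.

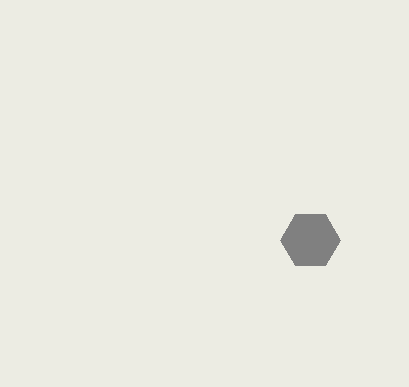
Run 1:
cx = 310, cy = 240, r = 30, fill = 'gray'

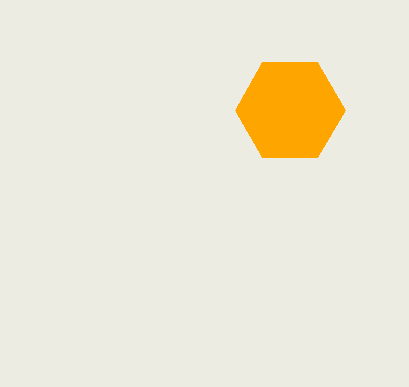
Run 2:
cx = 290, cy = 110, r = 55, fill = 'orange'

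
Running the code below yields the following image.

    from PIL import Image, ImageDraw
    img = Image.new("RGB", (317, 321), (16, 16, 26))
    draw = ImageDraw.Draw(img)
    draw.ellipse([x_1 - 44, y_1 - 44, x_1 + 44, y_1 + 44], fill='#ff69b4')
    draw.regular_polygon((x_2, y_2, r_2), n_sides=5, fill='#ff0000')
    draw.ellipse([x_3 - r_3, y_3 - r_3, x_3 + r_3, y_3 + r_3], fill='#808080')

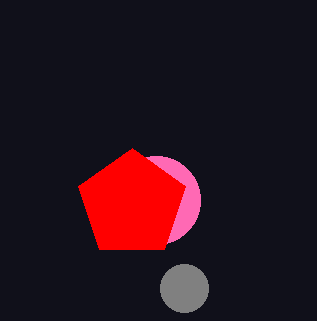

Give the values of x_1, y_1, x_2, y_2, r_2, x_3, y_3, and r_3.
x_1 = 156; y_1 = 200; x_2 = 132; y_2 = 204; r_2 = 56; x_3 = 184; y_3 = 288; r_3 = 24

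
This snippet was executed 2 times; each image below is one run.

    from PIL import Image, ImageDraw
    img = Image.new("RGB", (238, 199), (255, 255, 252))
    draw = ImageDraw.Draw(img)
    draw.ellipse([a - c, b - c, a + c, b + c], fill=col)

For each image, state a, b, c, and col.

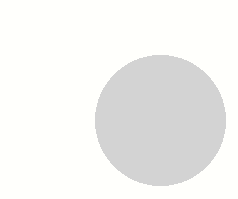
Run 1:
a = 160; b = 120; c = 65; col = 'lightgray'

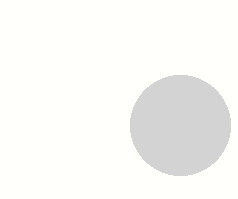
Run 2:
a = 180
b = 125
c = 50
col = 'lightgray'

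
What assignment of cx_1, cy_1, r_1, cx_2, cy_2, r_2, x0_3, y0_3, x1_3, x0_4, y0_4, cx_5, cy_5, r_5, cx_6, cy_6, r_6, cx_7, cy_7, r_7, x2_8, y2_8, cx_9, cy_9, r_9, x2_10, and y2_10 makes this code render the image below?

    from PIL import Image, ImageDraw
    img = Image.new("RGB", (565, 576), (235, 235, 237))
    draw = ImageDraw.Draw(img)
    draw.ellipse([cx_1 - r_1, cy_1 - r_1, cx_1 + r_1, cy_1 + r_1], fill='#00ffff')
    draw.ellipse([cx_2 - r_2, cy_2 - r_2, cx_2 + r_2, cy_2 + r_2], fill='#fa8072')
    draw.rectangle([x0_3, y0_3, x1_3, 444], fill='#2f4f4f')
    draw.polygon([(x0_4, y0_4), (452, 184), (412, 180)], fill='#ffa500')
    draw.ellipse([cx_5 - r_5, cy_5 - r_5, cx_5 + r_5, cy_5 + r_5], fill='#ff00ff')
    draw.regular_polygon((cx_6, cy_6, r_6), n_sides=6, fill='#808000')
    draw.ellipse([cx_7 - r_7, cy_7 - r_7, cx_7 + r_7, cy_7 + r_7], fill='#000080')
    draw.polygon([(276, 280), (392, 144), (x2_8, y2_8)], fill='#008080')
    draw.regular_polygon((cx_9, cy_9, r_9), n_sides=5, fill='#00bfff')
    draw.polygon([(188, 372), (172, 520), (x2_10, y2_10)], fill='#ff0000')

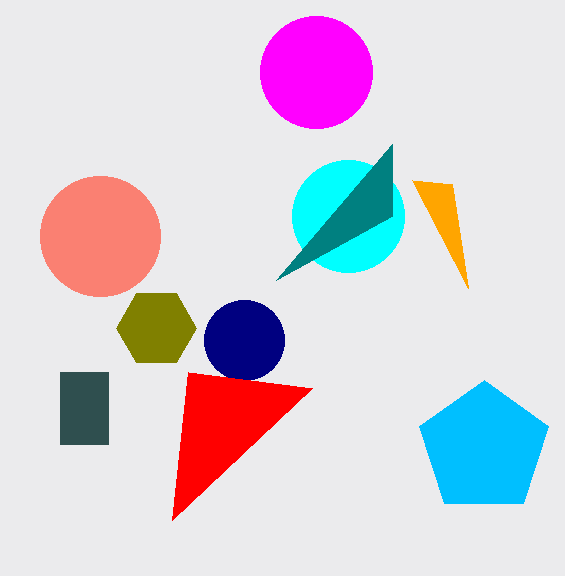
cx_1 = 348, cy_1 = 216, r_1 = 56, cx_2 = 100, cy_2 = 236, r_2 = 60, x0_3 = 60, y0_3 = 372, x1_3 = 108, x0_4 = 468, y0_4 = 288, cx_5 = 316, cy_5 = 72, r_5 = 56, cx_6 = 156, cy_6 = 328, r_6 = 40, cx_7 = 244, cy_7 = 340, r_7 = 40, x2_8 = 392, y2_8 = 216, cx_9 = 484, cy_9 = 448, r_9 = 68, x2_10 = 312, y2_10 = 388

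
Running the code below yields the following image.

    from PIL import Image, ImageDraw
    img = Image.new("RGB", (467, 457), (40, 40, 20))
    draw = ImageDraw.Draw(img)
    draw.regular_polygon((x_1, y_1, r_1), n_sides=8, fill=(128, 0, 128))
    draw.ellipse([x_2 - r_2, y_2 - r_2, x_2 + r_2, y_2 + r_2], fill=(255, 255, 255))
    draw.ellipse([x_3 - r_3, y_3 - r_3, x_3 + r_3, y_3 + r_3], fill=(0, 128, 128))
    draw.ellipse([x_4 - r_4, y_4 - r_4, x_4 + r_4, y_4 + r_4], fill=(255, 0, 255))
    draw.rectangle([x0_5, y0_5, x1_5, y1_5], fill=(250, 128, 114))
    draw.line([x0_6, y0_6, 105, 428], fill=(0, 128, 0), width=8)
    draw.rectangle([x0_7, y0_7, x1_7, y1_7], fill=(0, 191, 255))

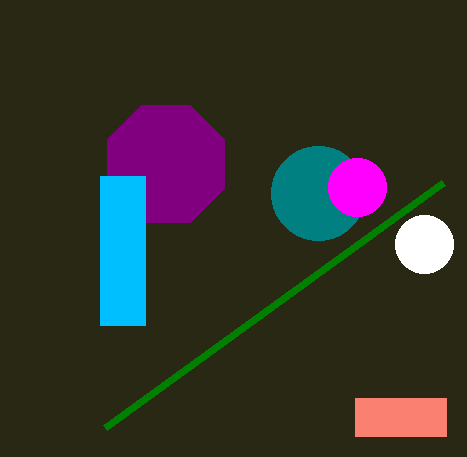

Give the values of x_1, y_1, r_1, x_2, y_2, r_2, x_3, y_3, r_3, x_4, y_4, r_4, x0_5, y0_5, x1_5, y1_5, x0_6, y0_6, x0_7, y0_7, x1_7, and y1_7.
x_1 = 166, y_1 = 164, r_1 = 63, x_2 = 424, y_2 = 244, r_2 = 29, x_3 = 318, y_3 = 193, r_3 = 47, x_4 = 357, y_4 = 187, r_4 = 29, x0_5 = 355, y0_5 = 398, x1_5 = 446, y1_5 = 436, x0_6 = 443, y0_6 = 183, x0_7 = 100, y0_7 = 176, x1_7 = 145, y1_7 = 325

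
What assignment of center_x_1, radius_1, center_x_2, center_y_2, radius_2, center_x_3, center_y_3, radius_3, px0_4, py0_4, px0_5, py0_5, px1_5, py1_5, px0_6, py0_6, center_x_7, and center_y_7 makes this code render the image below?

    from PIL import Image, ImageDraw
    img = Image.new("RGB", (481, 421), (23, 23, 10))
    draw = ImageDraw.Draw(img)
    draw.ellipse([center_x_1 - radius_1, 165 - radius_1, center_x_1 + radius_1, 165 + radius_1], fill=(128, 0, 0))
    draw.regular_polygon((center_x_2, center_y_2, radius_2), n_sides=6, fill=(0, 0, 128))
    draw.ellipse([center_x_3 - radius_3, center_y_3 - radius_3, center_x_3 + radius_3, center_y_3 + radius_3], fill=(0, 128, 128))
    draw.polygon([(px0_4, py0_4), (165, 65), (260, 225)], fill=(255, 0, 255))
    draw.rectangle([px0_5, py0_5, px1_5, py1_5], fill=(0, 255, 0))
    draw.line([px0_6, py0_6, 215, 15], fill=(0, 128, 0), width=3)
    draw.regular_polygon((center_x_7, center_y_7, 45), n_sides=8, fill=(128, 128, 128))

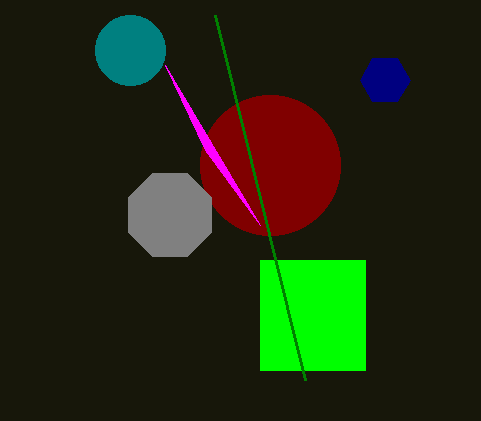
center_x_1 = 270, radius_1 = 70, center_x_2 = 385, center_y_2 = 80, radius_2 = 25, center_x_3 = 130, center_y_3 = 50, radius_3 = 35, px0_4 = 205, py0_4 = 150, px0_5 = 260, py0_5 = 260, px1_5 = 365, py1_5 = 370, px0_6 = 305, py0_6 = 380, center_x_7 = 170, center_y_7 = 215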